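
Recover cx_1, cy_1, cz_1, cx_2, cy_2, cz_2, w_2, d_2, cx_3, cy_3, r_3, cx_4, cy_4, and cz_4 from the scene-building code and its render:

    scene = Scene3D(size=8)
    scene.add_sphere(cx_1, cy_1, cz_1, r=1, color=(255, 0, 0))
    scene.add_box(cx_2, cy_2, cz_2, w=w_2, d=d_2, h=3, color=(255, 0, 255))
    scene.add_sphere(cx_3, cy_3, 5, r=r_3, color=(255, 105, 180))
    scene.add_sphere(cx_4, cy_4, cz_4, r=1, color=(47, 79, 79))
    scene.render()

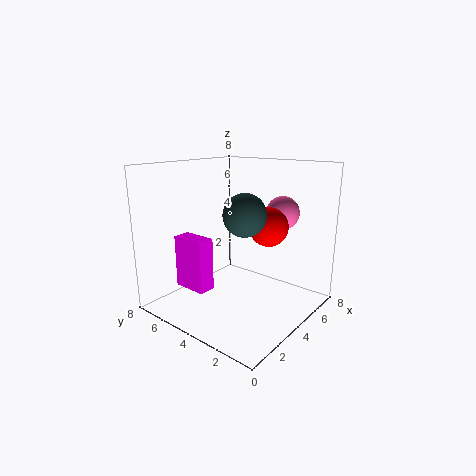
cx_1 = 4, cy_1 = 2, cz_1 = 5, cx_2 = 2, cy_2 = 5, cz_2 = 1, w_2 = 1, d_2 = 2, cx_3 = 7, cy_3 = 3, r_3 = 1, cx_4 = 2, cy_4 = 2, cz_4 = 6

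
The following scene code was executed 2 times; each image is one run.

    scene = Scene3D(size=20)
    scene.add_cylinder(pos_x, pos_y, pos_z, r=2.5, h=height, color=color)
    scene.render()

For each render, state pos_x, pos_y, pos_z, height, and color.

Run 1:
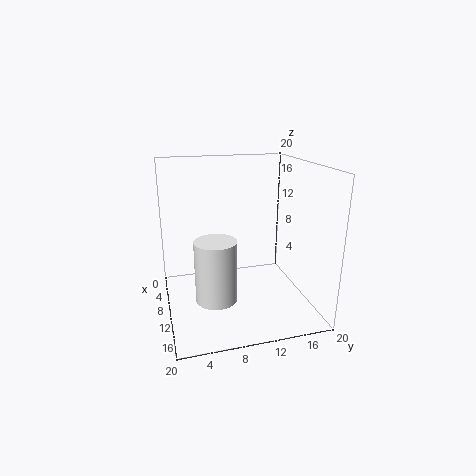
pos_x = 16.5
pos_y = 5.5
pos_z = 5
height = 7.5
color = 'white'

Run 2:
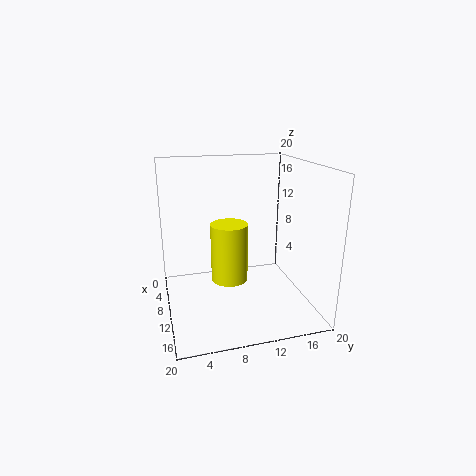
pos_x = 11
pos_y = 8.5
pos_z = 4.5
height = 8
color = 'yellow'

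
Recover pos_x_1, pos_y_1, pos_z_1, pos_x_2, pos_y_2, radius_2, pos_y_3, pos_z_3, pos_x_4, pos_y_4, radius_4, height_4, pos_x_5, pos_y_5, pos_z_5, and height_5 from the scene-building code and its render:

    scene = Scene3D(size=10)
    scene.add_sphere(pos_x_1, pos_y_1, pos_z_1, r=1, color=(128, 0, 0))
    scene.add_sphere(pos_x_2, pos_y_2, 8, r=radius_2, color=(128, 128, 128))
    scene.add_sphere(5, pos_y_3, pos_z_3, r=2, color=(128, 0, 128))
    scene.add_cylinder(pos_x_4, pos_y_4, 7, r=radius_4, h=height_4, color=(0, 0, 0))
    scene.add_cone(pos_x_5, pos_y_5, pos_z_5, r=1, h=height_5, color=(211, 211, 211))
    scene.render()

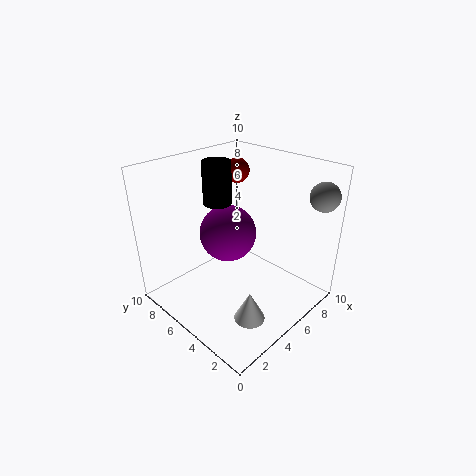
pos_x_1 = 9, pos_y_1 = 9, pos_z_1 = 8, pos_x_2 = 9, pos_y_2 = 1, radius_2 = 1, pos_y_3 = 6, pos_z_3 = 5, pos_x_4 = 5, pos_y_4 = 7, radius_4 = 1, height_4 = 3, pos_x_5 = 3, pos_y_5 = 2, pos_z_5 = 1, height_5 = 2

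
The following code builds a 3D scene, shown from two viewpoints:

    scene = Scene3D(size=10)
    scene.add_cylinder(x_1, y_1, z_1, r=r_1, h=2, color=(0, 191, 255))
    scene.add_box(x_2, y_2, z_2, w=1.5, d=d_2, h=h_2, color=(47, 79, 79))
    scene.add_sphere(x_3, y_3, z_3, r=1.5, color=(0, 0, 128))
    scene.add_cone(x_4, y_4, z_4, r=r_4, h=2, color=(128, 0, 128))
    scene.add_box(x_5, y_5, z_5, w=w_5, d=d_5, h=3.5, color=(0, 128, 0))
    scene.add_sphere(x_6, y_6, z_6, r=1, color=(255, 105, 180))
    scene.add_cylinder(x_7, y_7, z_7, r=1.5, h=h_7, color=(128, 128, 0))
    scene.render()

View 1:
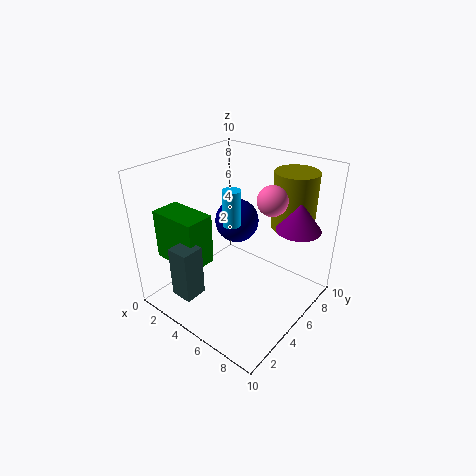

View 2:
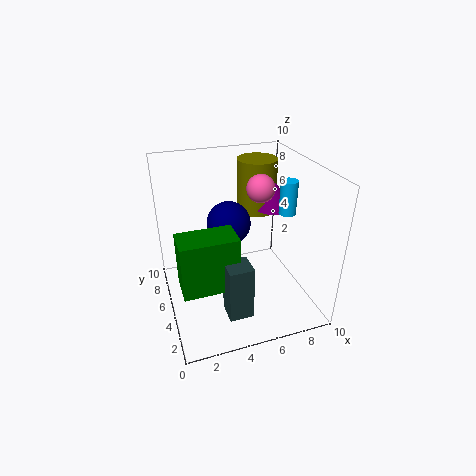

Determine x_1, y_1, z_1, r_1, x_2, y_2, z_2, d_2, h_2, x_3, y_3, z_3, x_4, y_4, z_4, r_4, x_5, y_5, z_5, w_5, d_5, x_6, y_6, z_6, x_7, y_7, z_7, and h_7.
x_1 = 7; y_1 = 2; z_1 = 8; r_1 = 0.5; x_2 = 3; y_2 = 0.5; z_2 = 2; d_2 = 1.5; h_2 = 3.5; x_3 = 4.5; y_3 = 5.5; z_3 = 6; x_4 = 8.5; y_4 = 7; z_4 = 6; r_4 = 1.5; x_5 = 0.5; y_5 = 1.5; z_5 = 3.5; w_5 = 3.5; d_5 = 2; x_6 = 7; y_6 = 6; z_6 = 8; x_7 = 7.5; y_7 = 8; z_7 = 5.5; h_7 = 4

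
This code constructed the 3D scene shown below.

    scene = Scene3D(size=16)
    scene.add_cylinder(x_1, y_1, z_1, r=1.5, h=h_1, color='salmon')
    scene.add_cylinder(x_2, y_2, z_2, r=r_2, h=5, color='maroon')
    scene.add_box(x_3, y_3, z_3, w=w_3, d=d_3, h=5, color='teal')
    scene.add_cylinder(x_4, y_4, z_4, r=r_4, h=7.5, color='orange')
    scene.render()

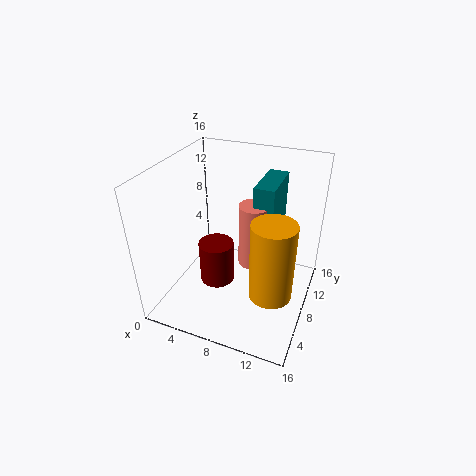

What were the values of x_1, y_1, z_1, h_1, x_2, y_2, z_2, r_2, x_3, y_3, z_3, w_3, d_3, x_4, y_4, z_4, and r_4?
x_1 = 10.5, y_1 = 6, z_1 = 7, h_1 = 6.5, x_2 = 5.5, y_2 = 7.5, z_2 = 2, r_2 = 2, x_3 = 10.5, y_3 = 5.5, z_3 = 10.5, w_3 = 2, d_3 = 5, x_4 = 13.5, y_4 = 2.5, z_4 = 6.5, r_4 = 2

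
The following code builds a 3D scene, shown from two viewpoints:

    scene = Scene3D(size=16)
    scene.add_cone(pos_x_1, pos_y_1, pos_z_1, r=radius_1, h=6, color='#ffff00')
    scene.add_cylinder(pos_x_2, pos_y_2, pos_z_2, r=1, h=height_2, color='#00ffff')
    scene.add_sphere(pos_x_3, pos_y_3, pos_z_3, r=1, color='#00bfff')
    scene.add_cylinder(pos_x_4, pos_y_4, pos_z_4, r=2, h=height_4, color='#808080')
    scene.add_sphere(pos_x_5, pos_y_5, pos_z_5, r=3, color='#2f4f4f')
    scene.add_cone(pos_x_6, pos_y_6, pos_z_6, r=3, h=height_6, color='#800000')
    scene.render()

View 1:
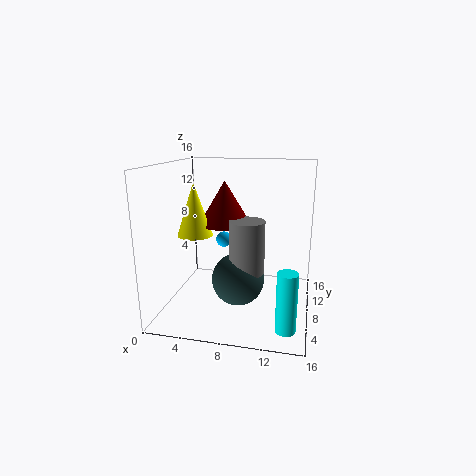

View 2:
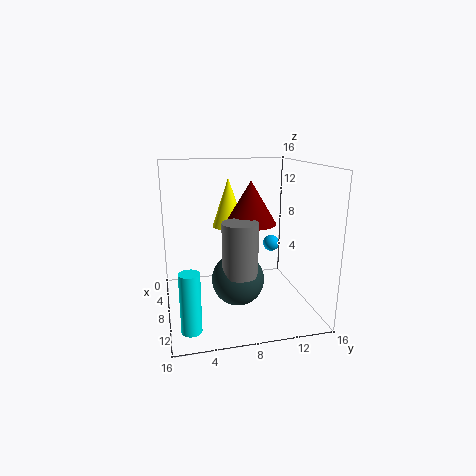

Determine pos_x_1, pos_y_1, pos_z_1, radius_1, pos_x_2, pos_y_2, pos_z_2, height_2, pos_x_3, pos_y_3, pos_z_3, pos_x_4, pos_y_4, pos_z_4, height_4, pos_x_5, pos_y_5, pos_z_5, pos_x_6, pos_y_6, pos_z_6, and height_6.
pos_x_1 = 3, pos_y_1 = 8, pos_z_1 = 8, radius_1 = 2, pos_x_2 = 14, pos_y_2 = 2, pos_z_2 = 1, height_2 = 6, pos_x_3 = 5, pos_y_3 = 13, pos_z_3 = 6, pos_x_4 = 9, pos_y_4 = 8, pos_z_4 = 4, height_4 = 6, pos_x_5 = 8, pos_y_5 = 8, pos_z_5 = 3, pos_x_6 = 6, pos_y_6 = 10, pos_z_6 = 9, height_6 = 5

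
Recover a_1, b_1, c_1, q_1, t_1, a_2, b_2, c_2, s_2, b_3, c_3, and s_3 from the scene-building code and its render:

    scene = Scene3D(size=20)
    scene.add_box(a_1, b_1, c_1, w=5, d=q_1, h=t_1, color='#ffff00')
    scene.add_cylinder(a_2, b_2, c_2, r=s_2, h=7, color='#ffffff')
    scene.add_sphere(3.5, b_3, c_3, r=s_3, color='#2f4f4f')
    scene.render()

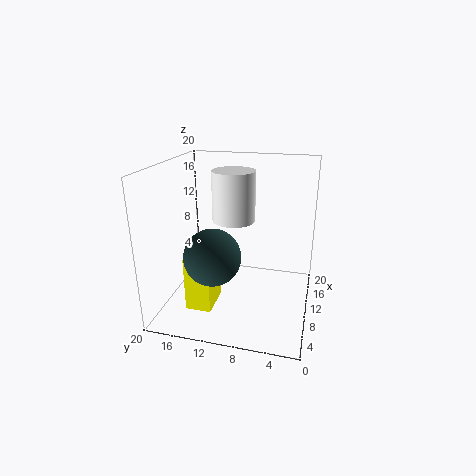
a_1 = 4.5, b_1 = 12.5, c_1 = 1, q_1 = 3.5, t_1 = 7.5, a_2 = 11.5, b_2 = 11, c_2 = 12, s_2 = 3, b_3 = 11.5, c_3 = 10, s_3 = 3.5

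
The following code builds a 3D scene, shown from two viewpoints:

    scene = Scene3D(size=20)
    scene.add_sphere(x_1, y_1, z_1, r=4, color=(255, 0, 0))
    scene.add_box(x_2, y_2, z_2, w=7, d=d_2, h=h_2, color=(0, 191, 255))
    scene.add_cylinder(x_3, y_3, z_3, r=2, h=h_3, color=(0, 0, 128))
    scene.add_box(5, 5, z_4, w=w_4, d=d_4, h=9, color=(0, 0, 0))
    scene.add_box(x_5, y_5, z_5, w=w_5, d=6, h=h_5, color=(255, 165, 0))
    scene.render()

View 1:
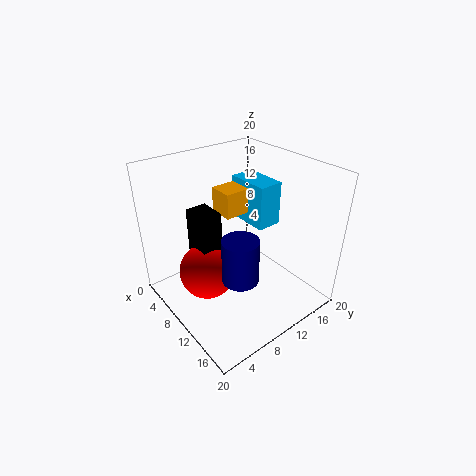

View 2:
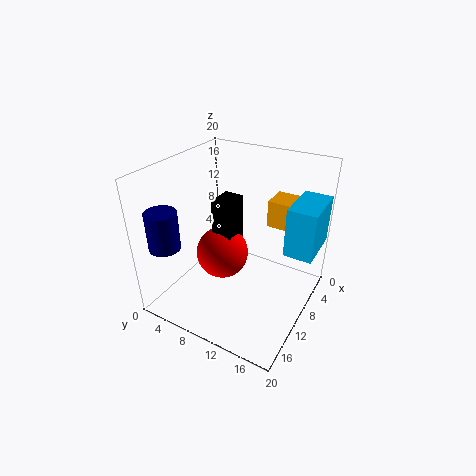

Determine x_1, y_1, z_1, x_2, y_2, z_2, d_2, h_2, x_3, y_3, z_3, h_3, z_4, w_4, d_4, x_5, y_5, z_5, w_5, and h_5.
x_1 = 8; y_1 = 6; z_1 = 5; x_2 = 1; y_2 = 16; z_2 = 8; d_2 = 4; h_2 = 7; x_3 = 18; y_3 = 4; z_3 = 11; h_3 = 5; z_4 = 5; w_4 = 4; d_4 = 3; x_5 = 1; y_5 = 12; z_5 = 10; w_5 = 4; h_5 = 4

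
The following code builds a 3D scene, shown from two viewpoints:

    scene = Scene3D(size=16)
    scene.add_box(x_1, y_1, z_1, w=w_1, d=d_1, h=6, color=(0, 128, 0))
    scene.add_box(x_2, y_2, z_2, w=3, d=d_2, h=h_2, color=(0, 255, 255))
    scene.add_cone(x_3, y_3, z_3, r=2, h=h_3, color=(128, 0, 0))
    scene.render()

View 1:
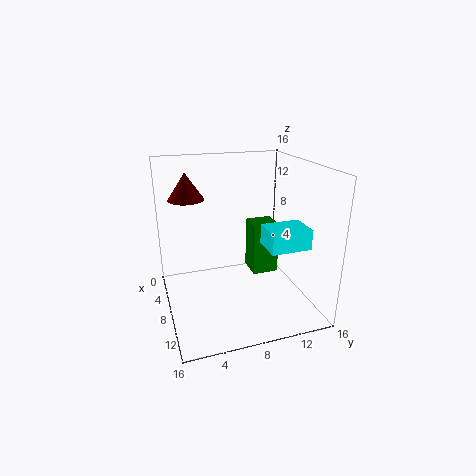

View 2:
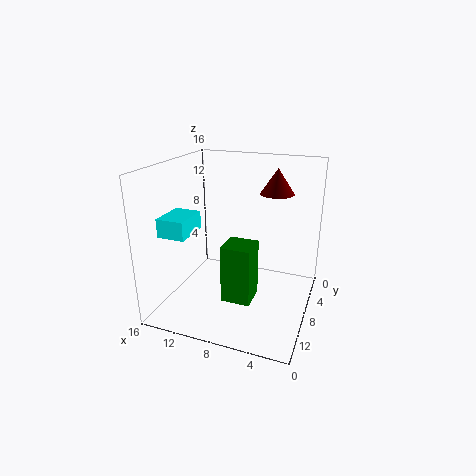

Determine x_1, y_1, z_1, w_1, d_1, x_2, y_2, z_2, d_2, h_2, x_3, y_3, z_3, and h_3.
x_1 = 5
y_1 = 10
z_1 = 3
w_1 = 3
d_1 = 3
x_2 = 12
y_2 = 9
z_2 = 9
d_2 = 4
h_2 = 2
x_3 = 5
y_3 = 3
z_3 = 12
h_3 = 3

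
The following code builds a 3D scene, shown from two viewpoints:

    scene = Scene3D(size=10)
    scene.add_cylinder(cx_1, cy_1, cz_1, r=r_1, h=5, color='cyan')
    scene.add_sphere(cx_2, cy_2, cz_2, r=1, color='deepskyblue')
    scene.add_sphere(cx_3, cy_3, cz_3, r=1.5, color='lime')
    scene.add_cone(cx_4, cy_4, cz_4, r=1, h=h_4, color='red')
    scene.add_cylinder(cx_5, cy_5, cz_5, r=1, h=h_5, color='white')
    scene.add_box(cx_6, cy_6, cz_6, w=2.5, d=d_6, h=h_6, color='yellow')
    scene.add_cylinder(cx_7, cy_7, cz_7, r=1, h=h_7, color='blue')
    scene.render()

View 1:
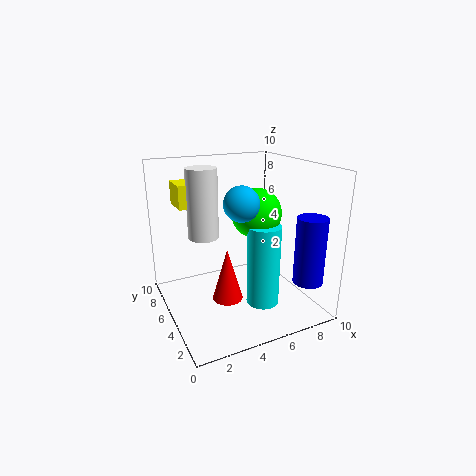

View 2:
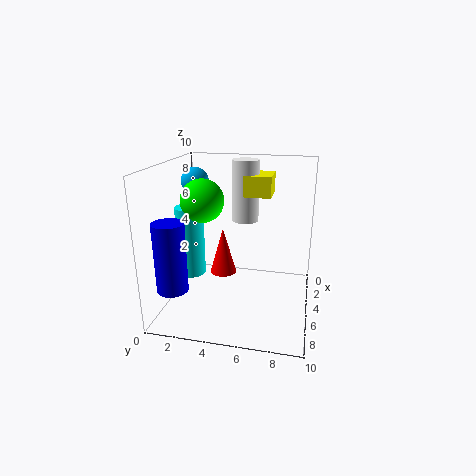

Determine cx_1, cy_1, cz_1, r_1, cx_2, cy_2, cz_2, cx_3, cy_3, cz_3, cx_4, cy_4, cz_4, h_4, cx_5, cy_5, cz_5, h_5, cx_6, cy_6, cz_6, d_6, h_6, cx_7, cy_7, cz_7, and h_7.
cx_1 = 5; cy_1 = 1.5; cz_1 = 2; r_1 = 1; cx_2 = 3.5; cy_2 = 1.5; cz_2 = 8.5; cx_3 = 5; cy_3 = 2.5; cz_3 = 7.5; cx_4 = 3.5; cy_4 = 3.5; cz_4 = 1.5; h_4 = 3.5; cx_5 = 2.5; cy_5 = 5; cz_5 = 5.5; h_5 = 4.5; cx_6 = 1; cy_6 = 5; cz_6 = 7.5; d_6 = 2; h_6 = 1.5; cx_7 = 8.5; cy_7 = 1.5; cz_7 = 2.5; h_7 = 4.5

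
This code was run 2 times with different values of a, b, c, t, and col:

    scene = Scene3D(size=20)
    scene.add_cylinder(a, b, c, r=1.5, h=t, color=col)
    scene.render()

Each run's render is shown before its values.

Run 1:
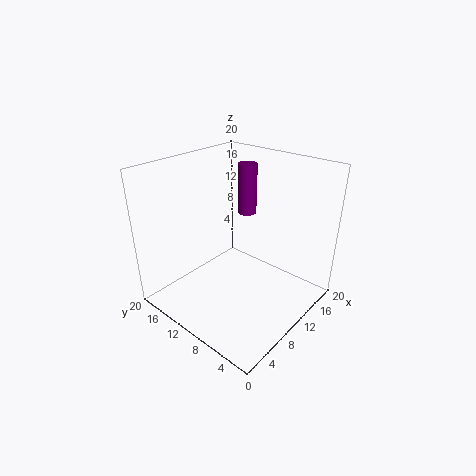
a = 17.5, b = 14.5, c = 10, t = 8, col = 'purple'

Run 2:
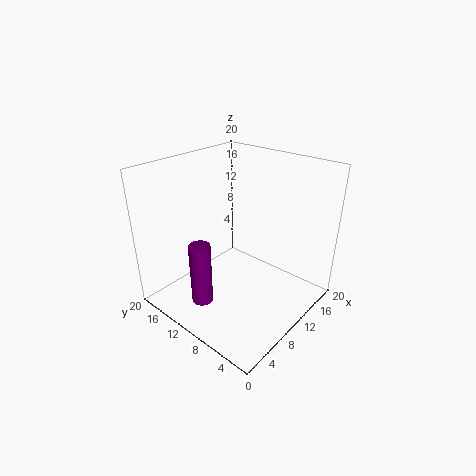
a = 5, b = 12.5, c = 1, t = 9, col = 'purple'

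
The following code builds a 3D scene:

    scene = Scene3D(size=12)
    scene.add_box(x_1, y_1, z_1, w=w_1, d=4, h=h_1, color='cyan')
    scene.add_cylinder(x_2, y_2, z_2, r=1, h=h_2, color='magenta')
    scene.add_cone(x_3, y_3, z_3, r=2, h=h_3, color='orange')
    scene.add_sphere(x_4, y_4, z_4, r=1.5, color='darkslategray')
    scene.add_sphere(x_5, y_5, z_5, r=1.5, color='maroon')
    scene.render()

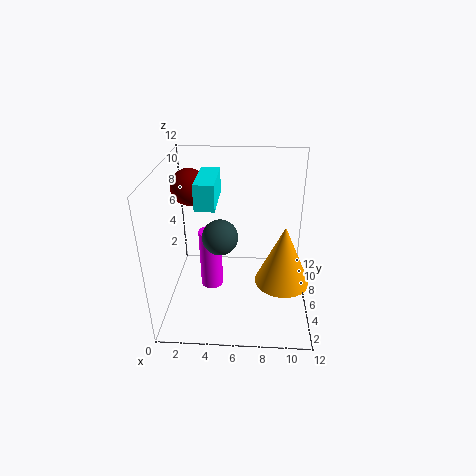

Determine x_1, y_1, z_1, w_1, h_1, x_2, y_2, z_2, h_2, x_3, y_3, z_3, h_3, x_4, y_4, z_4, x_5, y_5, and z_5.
x_1 = 3
y_1 = 3.5
z_1 = 9.5
w_1 = 1.5
h_1 = 2
x_2 = 3.5
y_2 = 7
z_2 = 0.5
h_2 = 5.5
x_3 = 9.5
y_3 = 2.5
z_3 = 4.5
h_3 = 4.5
x_4 = 4.5
y_4 = 6
z_4 = 6
x_5 = 2
y_5 = 7
z_5 = 10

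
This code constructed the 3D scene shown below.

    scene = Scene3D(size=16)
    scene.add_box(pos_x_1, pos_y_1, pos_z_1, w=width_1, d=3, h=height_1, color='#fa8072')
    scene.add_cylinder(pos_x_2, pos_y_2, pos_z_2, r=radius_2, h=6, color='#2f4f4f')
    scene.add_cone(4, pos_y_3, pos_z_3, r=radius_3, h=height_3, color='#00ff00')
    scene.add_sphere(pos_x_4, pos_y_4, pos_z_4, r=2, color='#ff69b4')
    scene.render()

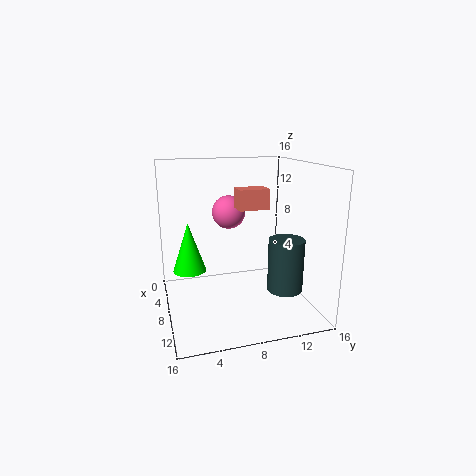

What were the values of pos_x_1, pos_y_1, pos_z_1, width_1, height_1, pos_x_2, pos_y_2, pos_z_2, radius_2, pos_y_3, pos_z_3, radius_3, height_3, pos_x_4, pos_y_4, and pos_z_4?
pos_x_1 = 10, pos_y_1 = 7, pos_z_1 = 12, width_1 = 2, height_1 = 2, pos_x_2 = 10, pos_y_2 = 13, pos_z_2 = 2, radius_2 = 2, pos_y_3 = 3, pos_z_3 = 3, radius_3 = 2, height_3 = 6, pos_x_4 = 4, pos_y_4 = 8, pos_z_4 = 10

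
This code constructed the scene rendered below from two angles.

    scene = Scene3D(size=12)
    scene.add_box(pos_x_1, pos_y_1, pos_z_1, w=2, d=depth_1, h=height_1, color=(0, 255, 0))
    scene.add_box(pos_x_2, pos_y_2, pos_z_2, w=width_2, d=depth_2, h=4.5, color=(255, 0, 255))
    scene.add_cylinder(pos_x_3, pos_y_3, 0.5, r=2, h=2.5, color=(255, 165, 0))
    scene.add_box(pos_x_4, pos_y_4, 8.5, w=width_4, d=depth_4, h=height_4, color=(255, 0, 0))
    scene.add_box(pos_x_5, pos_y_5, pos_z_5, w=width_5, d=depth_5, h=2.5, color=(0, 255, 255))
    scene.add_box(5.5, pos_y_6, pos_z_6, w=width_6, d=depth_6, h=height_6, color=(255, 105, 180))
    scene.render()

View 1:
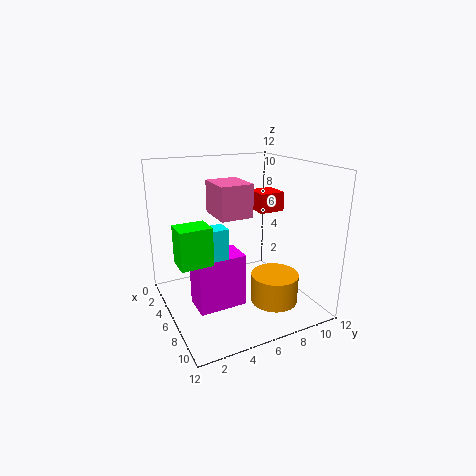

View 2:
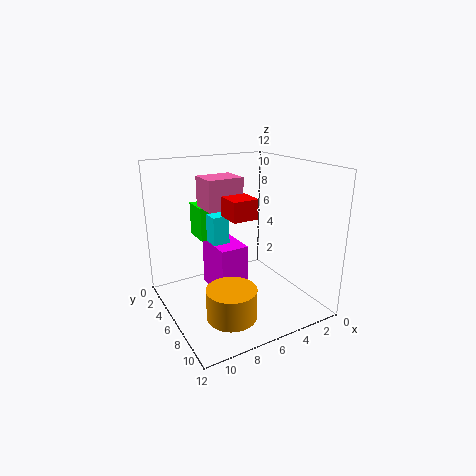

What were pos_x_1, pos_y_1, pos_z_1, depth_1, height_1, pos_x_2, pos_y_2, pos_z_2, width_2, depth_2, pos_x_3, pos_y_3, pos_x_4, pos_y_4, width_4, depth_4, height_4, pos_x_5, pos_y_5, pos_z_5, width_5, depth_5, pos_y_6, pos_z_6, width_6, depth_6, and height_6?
pos_x_1 = 6; pos_y_1 = 0.5; pos_z_1 = 5; depth_1 = 2.5; height_1 = 3; pos_x_2 = 5; pos_y_2 = 2; pos_z_2 = 0.5; width_2 = 2.5; depth_2 = 4; pos_x_3 = 8; pos_y_3 = 8.5; pos_x_4 = 6; pos_y_4 = 7; width_4 = 2; depth_4 = 2; height_4 = 1.5; pos_x_5 = 6; pos_y_5 = 2; pos_z_5 = 5; width_5 = 1.5; depth_5 = 2.5; pos_y_6 = 3.5; pos_z_6 = 8.5; width_6 = 3; depth_6 = 2.5; height_6 = 2.5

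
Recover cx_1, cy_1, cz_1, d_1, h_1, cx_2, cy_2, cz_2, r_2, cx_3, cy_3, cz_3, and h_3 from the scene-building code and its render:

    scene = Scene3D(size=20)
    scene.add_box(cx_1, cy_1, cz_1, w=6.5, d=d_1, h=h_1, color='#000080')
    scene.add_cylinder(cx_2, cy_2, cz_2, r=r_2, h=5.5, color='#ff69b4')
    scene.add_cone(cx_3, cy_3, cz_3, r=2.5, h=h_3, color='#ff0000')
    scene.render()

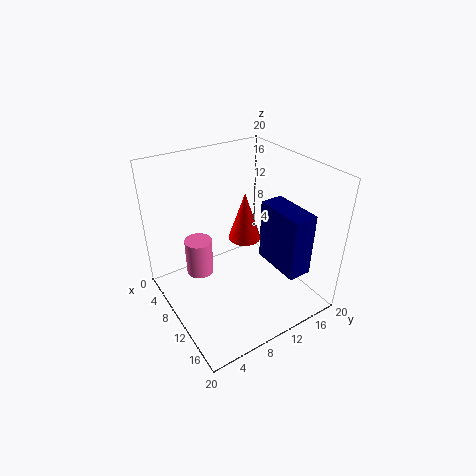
cx_1 = 13; cy_1 = 11.5; cz_1 = 8.5; d_1 = 3; h_1 = 8; cx_2 = 5.5; cy_2 = 6; cz_2 = 3; r_2 = 2; cx_3 = 6.5; cy_3 = 13.5; cz_3 = 7; h_3 = 7.5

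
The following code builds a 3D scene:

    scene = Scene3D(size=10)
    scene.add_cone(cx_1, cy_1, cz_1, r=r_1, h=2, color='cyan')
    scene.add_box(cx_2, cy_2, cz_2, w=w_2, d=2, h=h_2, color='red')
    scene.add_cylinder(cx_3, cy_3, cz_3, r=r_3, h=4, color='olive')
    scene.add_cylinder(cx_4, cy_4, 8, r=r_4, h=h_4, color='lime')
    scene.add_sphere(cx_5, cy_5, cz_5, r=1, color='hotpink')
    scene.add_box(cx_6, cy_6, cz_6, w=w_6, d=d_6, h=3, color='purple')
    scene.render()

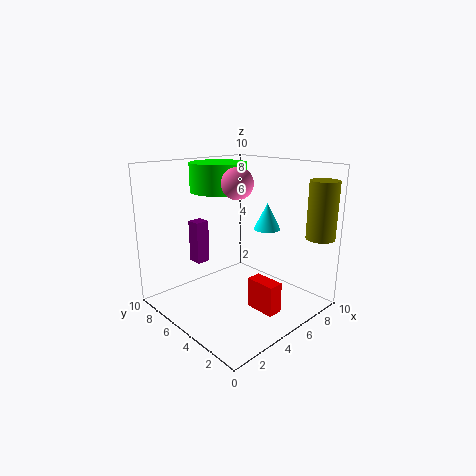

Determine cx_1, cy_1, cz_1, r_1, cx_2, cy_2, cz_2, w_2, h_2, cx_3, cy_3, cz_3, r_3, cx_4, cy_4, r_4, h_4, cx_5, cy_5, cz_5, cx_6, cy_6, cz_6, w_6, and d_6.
cx_1 = 8; cy_1 = 5; cz_1 = 5; r_1 = 1; cx_2 = 4; cy_2 = 1; cz_2 = 1; w_2 = 1; h_2 = 2; cx_3 = 9; cy_3 = 1; cz_3 = 5; r_3 = 1; cx_4 = 5; cy_4 = 7; r_4 = 2; h_4 = 2; cx_5 = 4; cy_5 = 4; cz_5 = 9; cx_6 = 3; cy_6 = 7; cz_6 = 3; w_6 = 1; d_6 = 1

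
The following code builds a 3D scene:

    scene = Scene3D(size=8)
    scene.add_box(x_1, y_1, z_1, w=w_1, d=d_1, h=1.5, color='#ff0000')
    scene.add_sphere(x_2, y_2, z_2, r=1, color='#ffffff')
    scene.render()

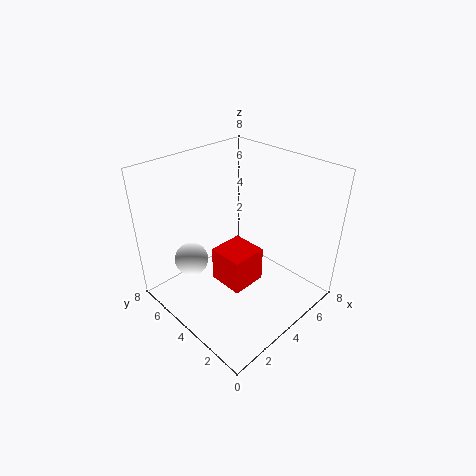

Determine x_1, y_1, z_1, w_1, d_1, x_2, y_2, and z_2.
x_1 = 0.5
y_1 = 0.5
z_1 = 4.5
w_1 = 1.5
d_1 = 1.5
x_2 = 2.5
y_2 = 6.5
z_2 = 2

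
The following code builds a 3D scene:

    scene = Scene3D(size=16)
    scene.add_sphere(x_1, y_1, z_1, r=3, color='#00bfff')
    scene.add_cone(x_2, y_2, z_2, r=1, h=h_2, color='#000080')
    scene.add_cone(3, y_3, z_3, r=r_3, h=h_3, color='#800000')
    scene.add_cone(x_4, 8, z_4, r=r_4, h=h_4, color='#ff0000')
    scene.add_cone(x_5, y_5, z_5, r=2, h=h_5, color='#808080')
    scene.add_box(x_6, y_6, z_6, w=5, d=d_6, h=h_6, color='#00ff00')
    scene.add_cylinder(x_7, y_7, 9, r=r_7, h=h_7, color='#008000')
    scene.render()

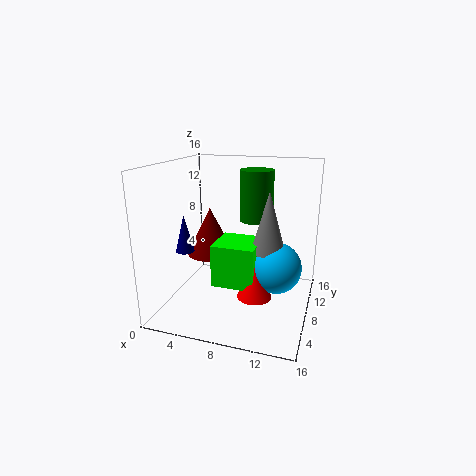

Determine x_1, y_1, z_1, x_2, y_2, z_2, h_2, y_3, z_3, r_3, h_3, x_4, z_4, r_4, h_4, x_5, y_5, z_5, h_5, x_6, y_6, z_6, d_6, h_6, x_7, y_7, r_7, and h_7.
x_1 = 12
y_1 = 10
z_1 = 4
x_2 = 3
y_2 = 5
z_2 = 7
h_2 = 4
y_3 = 12
z_3 = 4
r_3 = 3
h_3 = 6
x_4 = 10
z_4 = 1
r_4 = 2
h_4 = 4
x_5 = 11
y_5 = 10
z_5 = 6
h_5 = 7
x_6 = 5
y_6 = 7
z_6 = 2
d_6 = 5
h_6 = 5
x_7 = 9
y_7 = 12
r_7 = 2
h_7 = 6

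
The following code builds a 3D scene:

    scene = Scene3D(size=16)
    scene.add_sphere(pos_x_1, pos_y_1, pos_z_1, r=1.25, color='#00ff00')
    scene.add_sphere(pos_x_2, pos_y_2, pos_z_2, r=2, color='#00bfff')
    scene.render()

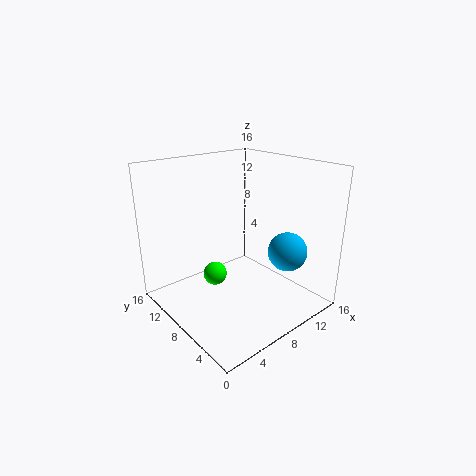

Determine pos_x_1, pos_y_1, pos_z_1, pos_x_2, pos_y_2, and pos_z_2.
pos_x_1 = 4.75, pos_y_1 = 8, pos_z_1 = 4.75, pos_x_2 = 10, pos_y_2 = 2.5, pos_z_2 = 7.75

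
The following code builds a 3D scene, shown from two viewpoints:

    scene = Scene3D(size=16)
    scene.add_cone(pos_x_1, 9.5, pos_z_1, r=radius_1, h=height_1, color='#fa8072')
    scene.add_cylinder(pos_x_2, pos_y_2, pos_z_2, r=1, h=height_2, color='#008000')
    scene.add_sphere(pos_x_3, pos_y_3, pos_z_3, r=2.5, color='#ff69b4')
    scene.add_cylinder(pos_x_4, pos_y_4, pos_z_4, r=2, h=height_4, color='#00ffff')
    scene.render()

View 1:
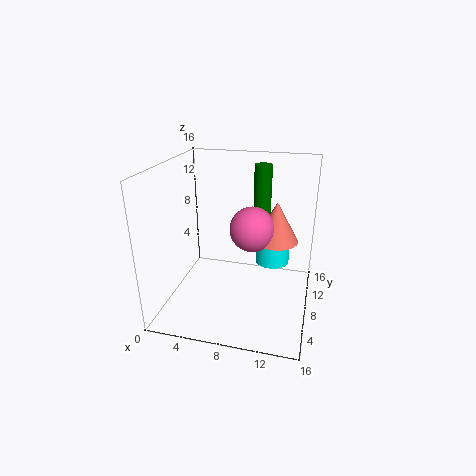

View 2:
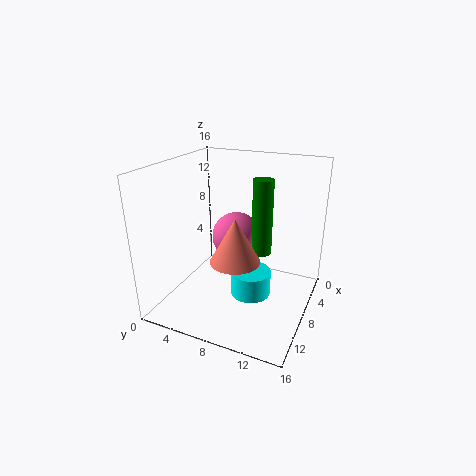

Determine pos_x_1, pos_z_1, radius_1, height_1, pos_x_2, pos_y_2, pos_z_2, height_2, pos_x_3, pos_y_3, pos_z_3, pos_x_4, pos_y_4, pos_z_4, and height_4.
pos_x_1 = 12
pos_z_1 = 7.5
radius_1 = 2.5
height_1 = 4.5
pos_x_2 = 10
pos_y_2 = 11.5
pos_z_2 = 8
height_2 = 7.5
pos_x_3 = 9.5
pos_y_3 = 8.5
pos_z_3 = 9
pos_x_4 = 11.5
pos_y_4 = 11
pos_z_4 = 4
height_4 = 2.5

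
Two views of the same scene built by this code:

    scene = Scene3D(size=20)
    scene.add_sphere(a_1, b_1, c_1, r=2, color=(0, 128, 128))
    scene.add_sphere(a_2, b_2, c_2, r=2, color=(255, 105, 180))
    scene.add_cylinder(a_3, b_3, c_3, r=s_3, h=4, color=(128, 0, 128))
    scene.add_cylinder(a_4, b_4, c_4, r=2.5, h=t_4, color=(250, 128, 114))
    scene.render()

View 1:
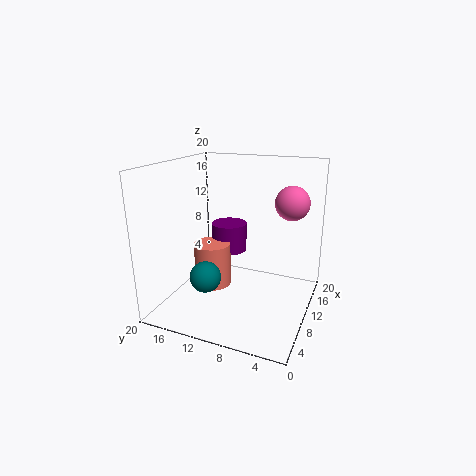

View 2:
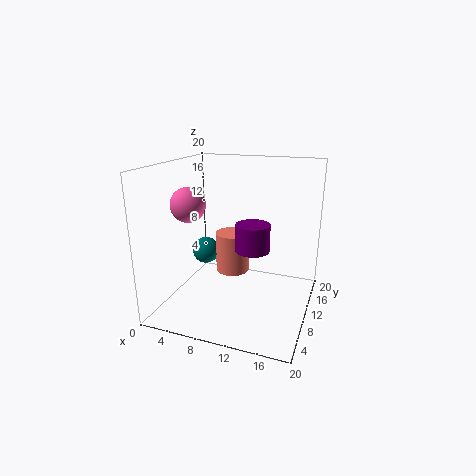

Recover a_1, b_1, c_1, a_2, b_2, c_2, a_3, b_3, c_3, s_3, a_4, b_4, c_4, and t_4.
a_1 = 4; b_1 = 12; c_1 = 6.5; a_2 = 7; b_2 = 2; c_2 = 16.5; a_3 = 11.5; b_3 = 12; c_3 = 7.5; s_3 = 2.5; a_4 = 8; b_4 = 13; c_4 = 3.5; t_4 = 6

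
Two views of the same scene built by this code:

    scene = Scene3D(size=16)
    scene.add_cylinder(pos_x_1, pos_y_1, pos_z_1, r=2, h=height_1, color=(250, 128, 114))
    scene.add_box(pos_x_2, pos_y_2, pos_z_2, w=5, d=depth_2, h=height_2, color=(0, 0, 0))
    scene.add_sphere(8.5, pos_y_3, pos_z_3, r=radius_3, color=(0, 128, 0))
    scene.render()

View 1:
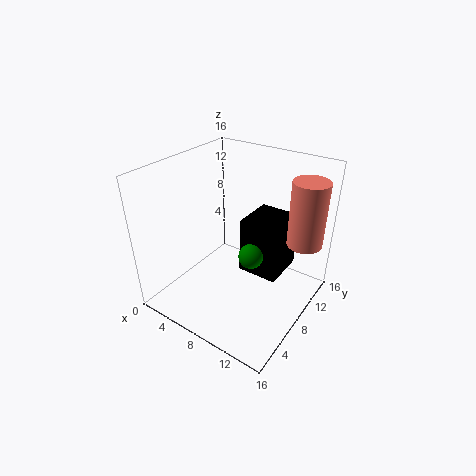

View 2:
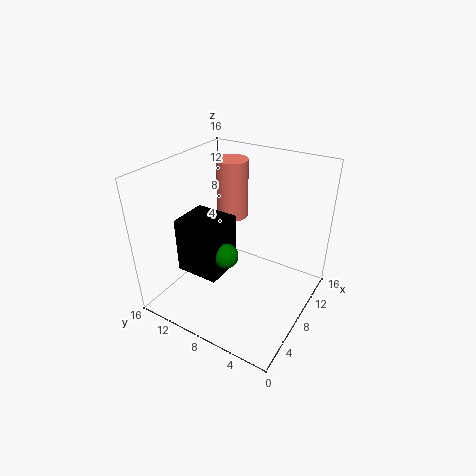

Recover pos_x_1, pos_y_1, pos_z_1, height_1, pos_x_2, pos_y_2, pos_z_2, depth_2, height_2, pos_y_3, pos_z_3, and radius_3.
pos_x_1 = 14, pos_y_1 = 12.5, pos_z_1 = 7, height_1 = 7.5, pos_x_2 = 6.5, pos_y_2 = 10.5, pos_z_2 = 1.5, depth_2 = 5.5, height_2 = 7, pos_y_3 = 10, pos_z_3 = 4.5, radius_3 = 1.5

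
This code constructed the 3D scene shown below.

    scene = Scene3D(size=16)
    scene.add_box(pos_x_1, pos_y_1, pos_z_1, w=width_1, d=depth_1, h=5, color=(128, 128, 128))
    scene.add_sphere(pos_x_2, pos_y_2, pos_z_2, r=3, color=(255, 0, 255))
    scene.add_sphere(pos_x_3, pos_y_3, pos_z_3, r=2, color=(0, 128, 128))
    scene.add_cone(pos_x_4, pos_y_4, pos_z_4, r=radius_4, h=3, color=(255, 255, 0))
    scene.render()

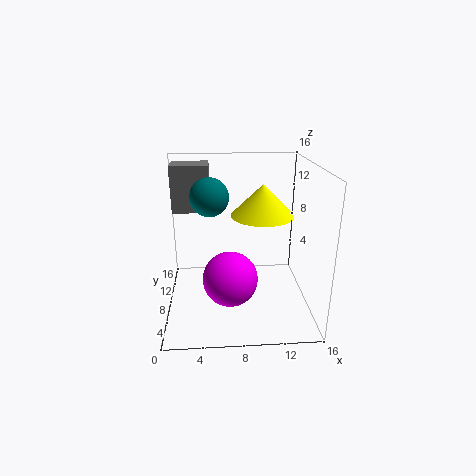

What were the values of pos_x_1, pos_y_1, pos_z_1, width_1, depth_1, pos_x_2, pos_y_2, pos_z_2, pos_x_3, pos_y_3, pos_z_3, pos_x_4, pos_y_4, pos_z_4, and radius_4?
pos_x_1 = 1
pos_y_1 = 8
pos_z_1 = 11
width_1 = 4
depth_1 = 3
pos_x_2 = 7
pos_y_2 = 6
pos_z_2 = 4
pos_x_3 = 5
pos_y_3 = 7
pos_z_3 = 13
pos_x_4 = 10
pos_y_4 = 4
pos_z_4 = 12
radius_4 = 3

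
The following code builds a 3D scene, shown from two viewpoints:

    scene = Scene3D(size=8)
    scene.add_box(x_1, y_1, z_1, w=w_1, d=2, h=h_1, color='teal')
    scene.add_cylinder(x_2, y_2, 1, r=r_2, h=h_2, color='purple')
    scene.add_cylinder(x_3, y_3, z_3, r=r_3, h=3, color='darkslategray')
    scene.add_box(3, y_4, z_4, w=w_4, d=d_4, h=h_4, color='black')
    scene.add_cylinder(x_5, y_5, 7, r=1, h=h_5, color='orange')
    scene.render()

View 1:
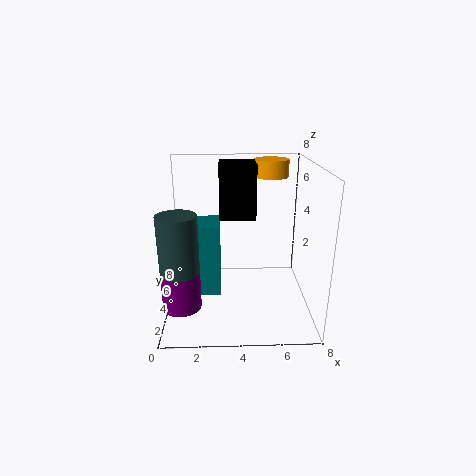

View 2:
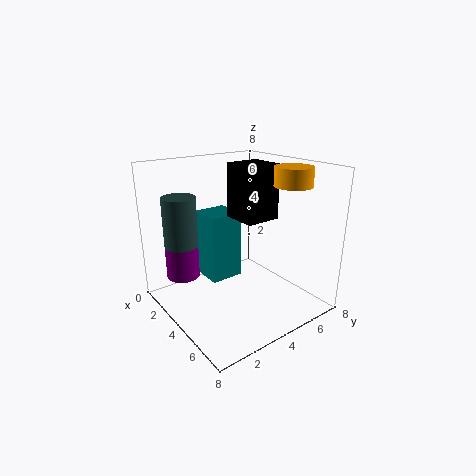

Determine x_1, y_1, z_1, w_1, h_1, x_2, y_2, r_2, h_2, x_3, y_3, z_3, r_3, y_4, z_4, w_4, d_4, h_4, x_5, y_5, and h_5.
x_1 = 1
y_1 = 3
z_1 = 1
w_1 = 2
h_1 = 4
x_2 = 1
y_2 = 2
r_2 = 1
h_2 = 2
x_3 = 1
y_3 = 2
z_3 = 3
r_3 = 1
y_4 = 4
z_4 = 5
w_4 = 2
d_4 = 2
h_4 = 3
x_5 = 6
y_5 = 6
h_5 = 1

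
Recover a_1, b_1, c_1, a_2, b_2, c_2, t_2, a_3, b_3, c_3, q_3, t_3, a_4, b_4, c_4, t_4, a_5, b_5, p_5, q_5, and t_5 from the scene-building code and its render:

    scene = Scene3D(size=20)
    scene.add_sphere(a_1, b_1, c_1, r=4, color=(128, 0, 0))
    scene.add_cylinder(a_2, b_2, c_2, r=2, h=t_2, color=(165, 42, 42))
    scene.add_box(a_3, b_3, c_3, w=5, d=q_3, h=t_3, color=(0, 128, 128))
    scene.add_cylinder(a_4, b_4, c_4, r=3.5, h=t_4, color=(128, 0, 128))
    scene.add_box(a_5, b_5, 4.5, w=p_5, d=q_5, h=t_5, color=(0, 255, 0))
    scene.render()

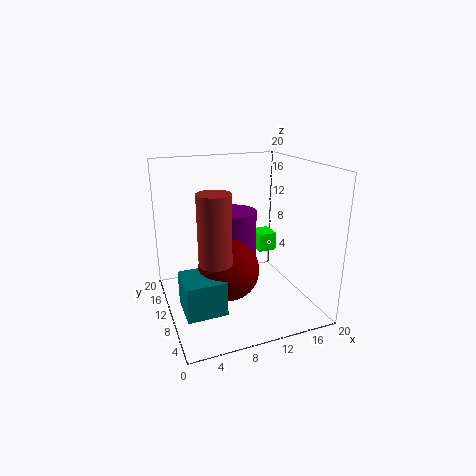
a_1 = 7.5; b_1 = 7; c_1 = 7; a_2 = 5; b_2 = 4.5; c_2 = 9.5; t_2 = 8.5; a_3 = 1; b_3 = 3; c_3 = 3; q_3 = 5; t_3 = 4.5; a_4 = 11; b_4 = 14.5; c_4 = 5.5; t_4 = 7; a_5 = 16; b_5 = 15.5; p_5 = 3; q_5 = 3.5; t_5 = 3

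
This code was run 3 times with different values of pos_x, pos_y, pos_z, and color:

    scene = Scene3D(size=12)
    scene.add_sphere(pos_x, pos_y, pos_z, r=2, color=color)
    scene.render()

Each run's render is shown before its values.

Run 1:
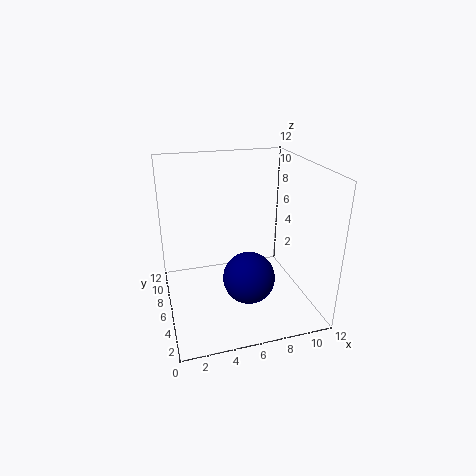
pos_x = 6
pos_y = 3
pos_z = 4
color = 'navy'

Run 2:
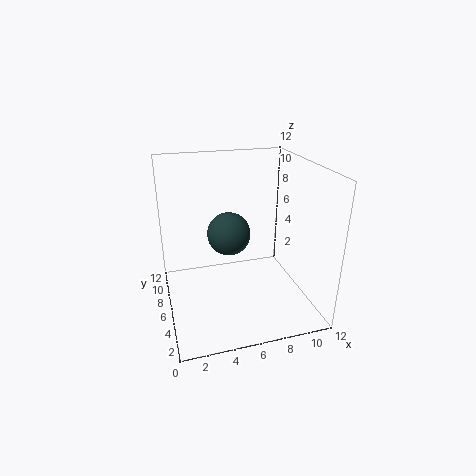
pos_x = 6
pos_y = 9
pos_z = 5
color = 'darkslategray'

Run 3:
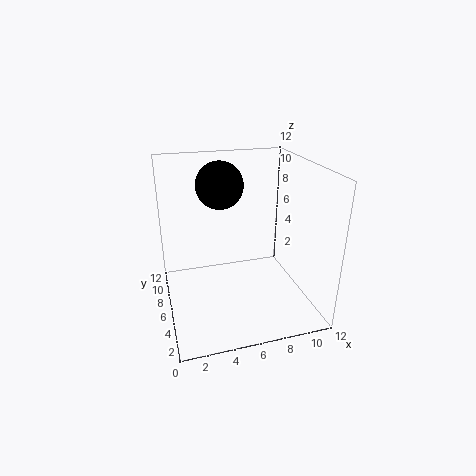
pos_x = 5
pos_y = 8
pos_z = 10
color = 'black'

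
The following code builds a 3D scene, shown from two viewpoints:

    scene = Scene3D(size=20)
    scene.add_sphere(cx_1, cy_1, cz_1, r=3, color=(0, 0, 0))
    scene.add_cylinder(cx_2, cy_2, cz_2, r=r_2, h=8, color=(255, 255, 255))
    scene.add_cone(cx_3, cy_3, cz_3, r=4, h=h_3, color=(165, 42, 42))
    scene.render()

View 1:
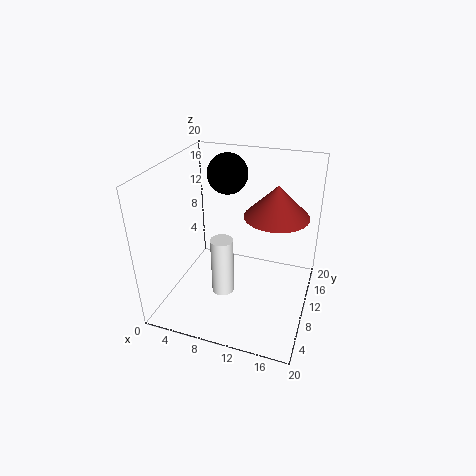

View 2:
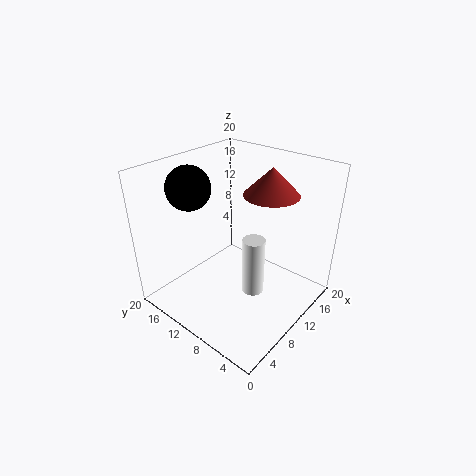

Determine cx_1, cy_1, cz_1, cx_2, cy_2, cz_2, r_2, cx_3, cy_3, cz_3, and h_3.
cx_1 = 6.5; cy_1 = 15.5; cz_1 = 17; cx_2 = 9; cy_2 = 6.5; cz_2 = 3.5; r_2 = 1.5; cx_3 = 15.5; cy_3 = 8.5; cz_3 = 15; h_3 = 4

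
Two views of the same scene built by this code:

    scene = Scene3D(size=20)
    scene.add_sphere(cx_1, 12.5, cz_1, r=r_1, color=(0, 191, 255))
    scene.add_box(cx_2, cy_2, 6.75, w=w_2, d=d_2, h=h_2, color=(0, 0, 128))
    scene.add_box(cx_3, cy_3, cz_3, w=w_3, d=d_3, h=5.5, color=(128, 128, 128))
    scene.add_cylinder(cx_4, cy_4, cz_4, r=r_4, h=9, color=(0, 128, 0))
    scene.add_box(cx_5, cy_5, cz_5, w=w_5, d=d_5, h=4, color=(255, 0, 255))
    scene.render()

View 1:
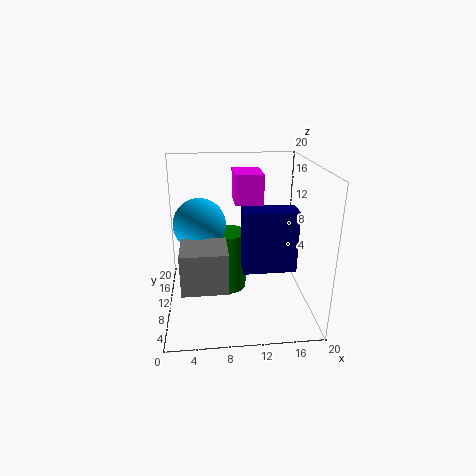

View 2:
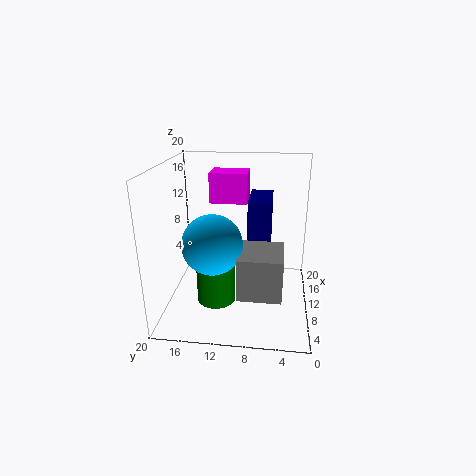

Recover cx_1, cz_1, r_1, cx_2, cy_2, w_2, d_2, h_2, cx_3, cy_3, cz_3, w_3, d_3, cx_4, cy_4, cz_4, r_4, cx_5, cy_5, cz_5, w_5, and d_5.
cx_1 = 4.75
cz_1 = 11.25
r_1 = 3.75
cx_2 = 10.25
cy_2 = 5.5
w_2 = 7
d_2 = 3.25
h_2 = 8.25
cx_3 = 2.25
cy_3 = 3.75
cz_3 = 5
w_3 = 6
d_3 = 5.5
cx_4 = 8.75
cy_4 = 13
cz_4 = 0.75
r_4 = 2.75
cx_5 = 9.5
cy_5 = 8.75
cz_5 = 15
w_5 = 3.75
d_5 = 5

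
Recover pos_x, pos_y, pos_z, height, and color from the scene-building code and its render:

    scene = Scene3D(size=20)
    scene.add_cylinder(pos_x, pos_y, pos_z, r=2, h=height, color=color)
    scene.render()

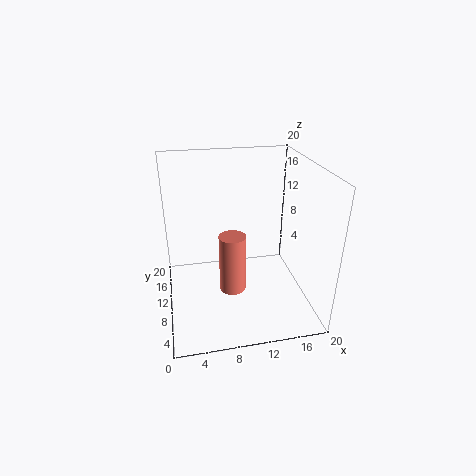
pos_x = 9.5
pos_y = 11.5
pos_z = 0.5
height = 9
color = 'salmon'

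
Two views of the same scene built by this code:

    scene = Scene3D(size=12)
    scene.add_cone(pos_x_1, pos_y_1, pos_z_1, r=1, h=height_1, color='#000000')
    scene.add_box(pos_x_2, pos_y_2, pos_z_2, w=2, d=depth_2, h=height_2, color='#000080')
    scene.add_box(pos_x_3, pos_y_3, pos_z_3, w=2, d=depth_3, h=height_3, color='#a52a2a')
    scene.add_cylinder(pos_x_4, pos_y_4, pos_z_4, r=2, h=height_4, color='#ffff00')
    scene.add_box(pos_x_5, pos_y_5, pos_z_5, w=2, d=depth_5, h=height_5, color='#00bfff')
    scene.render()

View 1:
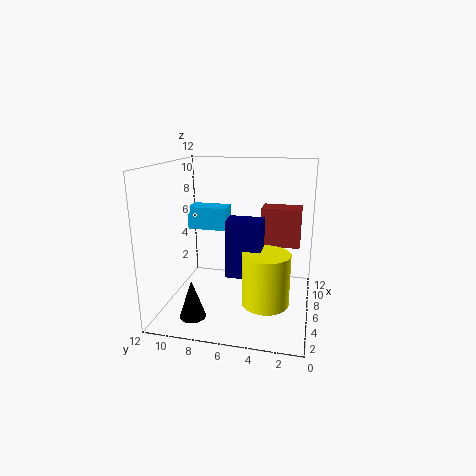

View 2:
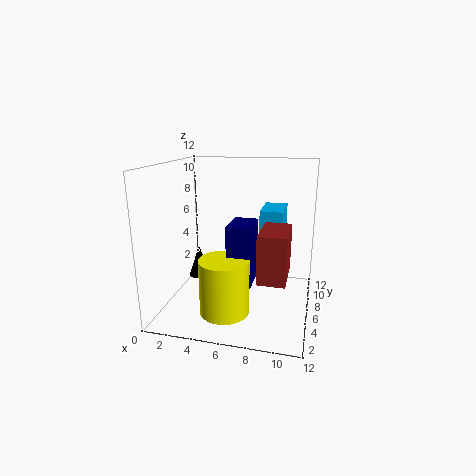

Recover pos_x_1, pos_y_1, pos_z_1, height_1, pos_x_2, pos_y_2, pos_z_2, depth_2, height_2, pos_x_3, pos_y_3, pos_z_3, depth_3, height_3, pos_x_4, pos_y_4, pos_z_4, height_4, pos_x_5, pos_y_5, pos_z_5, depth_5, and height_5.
pos_x_1 = 1.5; pos_y_1 = 8.5; pos_z_1 = 1; height_1 = 3; pos_x_2 = 5.5; pos_y_2 = 4; pos_z_2 = 2.5; depth_2 = 3; height_2 = 5; pos_x_3 = 8.5; pos_y_3 = 1; pos_z_3 = 4.5; depth_3 = 3.5; height_3 = 3.5; pos_x_4 = 5.5; pos_y_4 = 3.5; pos_z_4 = 0.5; height_4 = 4.5; pos_x_5 = 7.5; pos_y_5 = 7.5; pos_z_5 = 6; depth_5 = 3.5; height_5 = 2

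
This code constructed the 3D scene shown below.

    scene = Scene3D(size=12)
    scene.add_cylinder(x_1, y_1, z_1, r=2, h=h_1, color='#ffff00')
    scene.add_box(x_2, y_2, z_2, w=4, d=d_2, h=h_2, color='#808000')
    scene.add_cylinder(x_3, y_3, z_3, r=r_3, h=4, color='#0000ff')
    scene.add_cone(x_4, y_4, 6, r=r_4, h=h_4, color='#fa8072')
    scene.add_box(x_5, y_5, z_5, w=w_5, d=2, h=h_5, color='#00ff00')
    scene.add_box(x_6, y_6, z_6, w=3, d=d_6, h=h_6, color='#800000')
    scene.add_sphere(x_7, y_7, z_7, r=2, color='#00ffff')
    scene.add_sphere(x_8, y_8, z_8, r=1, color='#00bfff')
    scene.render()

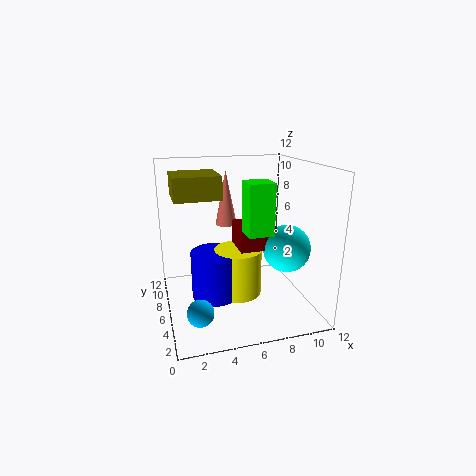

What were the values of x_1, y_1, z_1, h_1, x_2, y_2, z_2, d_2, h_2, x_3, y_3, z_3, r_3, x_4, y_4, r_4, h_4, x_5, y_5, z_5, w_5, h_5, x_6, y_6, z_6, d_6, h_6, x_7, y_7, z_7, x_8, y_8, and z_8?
x_1 = 6; y_1 = 6; z_1 = 1; h_1 = 4; x_2 = 1; y_2 = 7; z_2 = 9; d_2 = 4; h_2 = 2; x_3 = 4; y_3 = 6; z_3 = 1; r_3 = 2; x_4 = 6; y_4 = 10; r_4 = 1; h_4 = 5; x_5 = 6; y_5 = 3; z_5 = 7; w_5 = 2; h_5 = 4; x_6 = 6; y_6 = 5; z_6 = 5; d_6 = 3; h_6 = 2; x_7 = 10; y_7 = 5; z_7 = 5; x_8 = 2; y_8 = 2; z_8 = 2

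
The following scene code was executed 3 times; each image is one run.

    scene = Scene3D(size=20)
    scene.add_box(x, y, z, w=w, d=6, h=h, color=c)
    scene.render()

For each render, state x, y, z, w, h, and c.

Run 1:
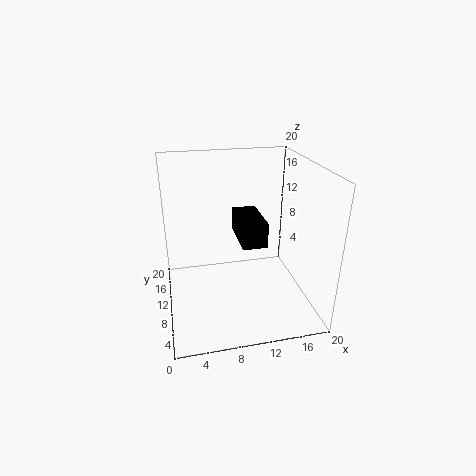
x = 9, y = 3, z = 12, w = 3, h = 3, c = 'black'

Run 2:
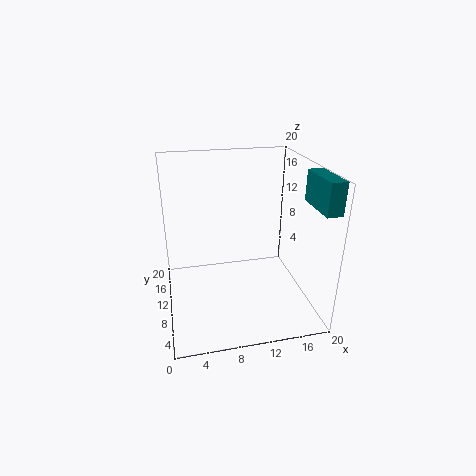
x = 18, y = 1, z = 16, w = 2, h = 4, c = 'teal'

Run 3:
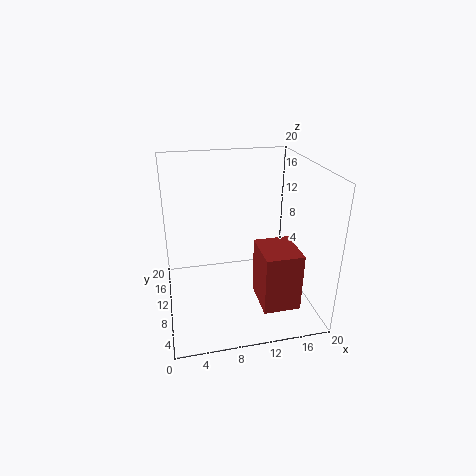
x = 12, y = 3, z = 2, w = 5, h = 8, c = 'brown'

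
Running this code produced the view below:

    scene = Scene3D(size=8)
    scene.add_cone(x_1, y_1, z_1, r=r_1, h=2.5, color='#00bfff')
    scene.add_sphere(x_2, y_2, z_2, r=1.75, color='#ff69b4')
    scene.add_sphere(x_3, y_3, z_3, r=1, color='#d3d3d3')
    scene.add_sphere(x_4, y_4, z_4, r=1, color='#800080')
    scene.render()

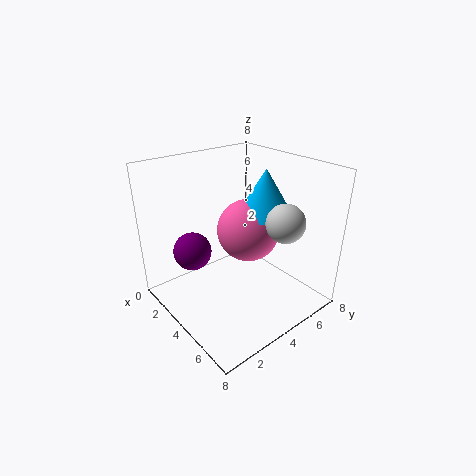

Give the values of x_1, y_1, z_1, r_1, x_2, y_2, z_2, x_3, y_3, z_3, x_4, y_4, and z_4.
x_1 = 4.5; y_1 = 5.5; z_1 = 5.25; r_1 = 1.5; x_2 = 4; y_2 = 4.75; z_2 = 4.25; x_3 = 6.5; y_3 = 5; z_3 = 5.5; x_4 = 3.25; y_4 = 1.5; z_4 = 3.75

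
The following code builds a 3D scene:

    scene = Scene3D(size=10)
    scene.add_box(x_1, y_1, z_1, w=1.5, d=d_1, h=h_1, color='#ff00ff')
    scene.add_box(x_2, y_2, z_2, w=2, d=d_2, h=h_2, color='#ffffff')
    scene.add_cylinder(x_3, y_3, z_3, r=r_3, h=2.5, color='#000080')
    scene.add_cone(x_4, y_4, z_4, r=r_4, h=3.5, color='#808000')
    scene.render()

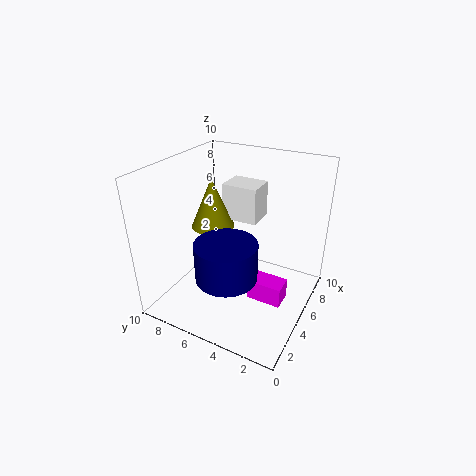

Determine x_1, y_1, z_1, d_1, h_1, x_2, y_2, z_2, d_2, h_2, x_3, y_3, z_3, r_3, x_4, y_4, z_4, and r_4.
x_1 = 4.5; y_1 = 1.5; z_1 = 0.5; d_1 = 2.5; h_1 = 1.5; x_2 = 5.5; y_2 = 4; z_2 = 6; d_2 = 2.5; h_2 = 2.5; x_3 = 2.5; y_3 = 4.5; z_3 = 3.5; r_3 = 2; x_4 = 5; y_4 = 7; z_4 = 5.5; r_4 = 1.5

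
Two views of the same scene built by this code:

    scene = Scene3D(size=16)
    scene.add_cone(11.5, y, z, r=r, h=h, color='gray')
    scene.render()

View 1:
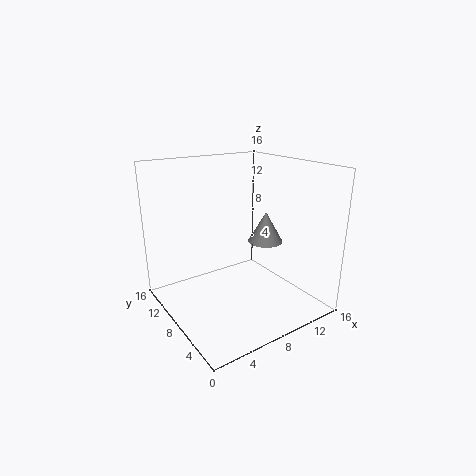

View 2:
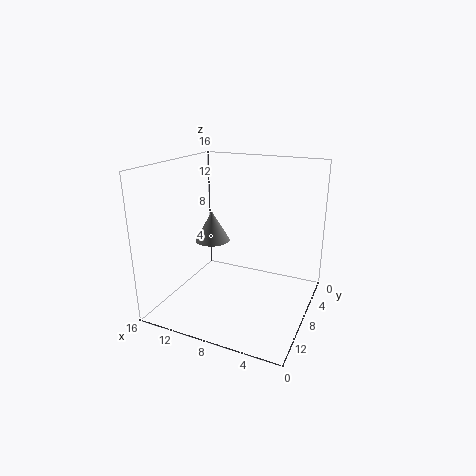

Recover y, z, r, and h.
y = 7.5, z = 7, r = 2, h = 3.5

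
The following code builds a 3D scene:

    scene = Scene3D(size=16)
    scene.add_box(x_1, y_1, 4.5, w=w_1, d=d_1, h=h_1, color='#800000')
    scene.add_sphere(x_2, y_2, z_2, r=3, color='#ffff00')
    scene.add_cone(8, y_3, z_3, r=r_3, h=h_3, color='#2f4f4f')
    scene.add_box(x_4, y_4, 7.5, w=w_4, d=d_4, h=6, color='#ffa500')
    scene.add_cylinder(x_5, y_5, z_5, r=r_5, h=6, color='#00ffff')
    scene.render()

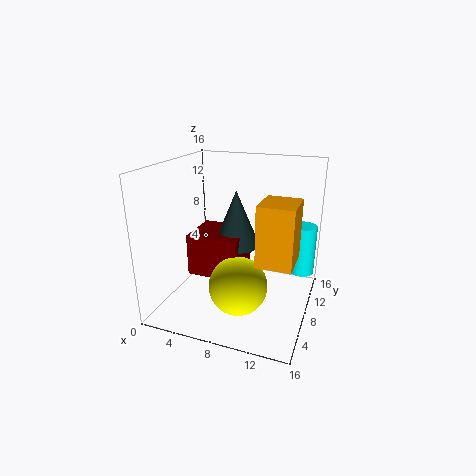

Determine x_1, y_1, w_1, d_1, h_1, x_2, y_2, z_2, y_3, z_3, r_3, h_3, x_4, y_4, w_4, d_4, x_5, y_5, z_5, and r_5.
x_1 = 3.5
y_1 = 4.5
w_1 = 5.5
d_1 = 5
h_1 = 4.5
x_2 = 9.5
y_2 = 4
z_2 = 4.5
y_3 = 7.5
z_3 = 7.5
r_3 = 2.5
h_3 = 6
x_4 = 11.5
y_4 = 3
w_4 = 3.5
d_4 = 4
x_5 = 14.5
y_5 = 13
z_5 = 2.5
r_5 = 1.5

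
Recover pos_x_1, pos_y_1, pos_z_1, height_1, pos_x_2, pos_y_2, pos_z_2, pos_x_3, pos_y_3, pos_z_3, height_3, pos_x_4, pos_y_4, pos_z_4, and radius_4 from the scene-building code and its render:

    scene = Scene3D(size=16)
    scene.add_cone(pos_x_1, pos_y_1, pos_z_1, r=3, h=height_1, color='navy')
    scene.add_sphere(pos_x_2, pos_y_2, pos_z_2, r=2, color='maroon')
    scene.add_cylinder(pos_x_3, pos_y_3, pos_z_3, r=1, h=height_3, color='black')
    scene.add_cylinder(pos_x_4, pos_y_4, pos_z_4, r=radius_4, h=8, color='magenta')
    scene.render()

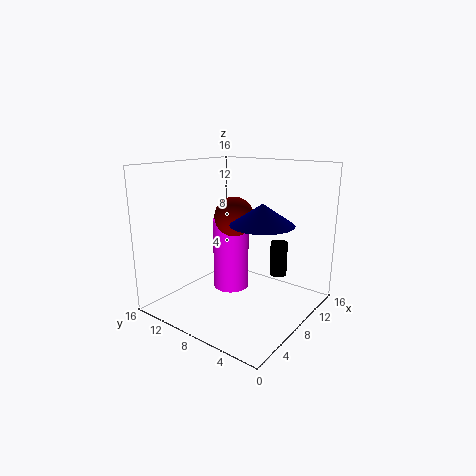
pos_x_1 = 5; pos_y_1 = 3; pos_z_1 = 11; height_1 = 2; pos_x_2 = 6; pos_y_2 = 7; pos_z_2 = 11; pos_x_3 = 12; pos_y_3 = 5; pos_z_3 = 3; height_3 = 4; pos_x_4 = 8; pos_y_4 = 9; pos_z_4 = 2; radius_4 = 2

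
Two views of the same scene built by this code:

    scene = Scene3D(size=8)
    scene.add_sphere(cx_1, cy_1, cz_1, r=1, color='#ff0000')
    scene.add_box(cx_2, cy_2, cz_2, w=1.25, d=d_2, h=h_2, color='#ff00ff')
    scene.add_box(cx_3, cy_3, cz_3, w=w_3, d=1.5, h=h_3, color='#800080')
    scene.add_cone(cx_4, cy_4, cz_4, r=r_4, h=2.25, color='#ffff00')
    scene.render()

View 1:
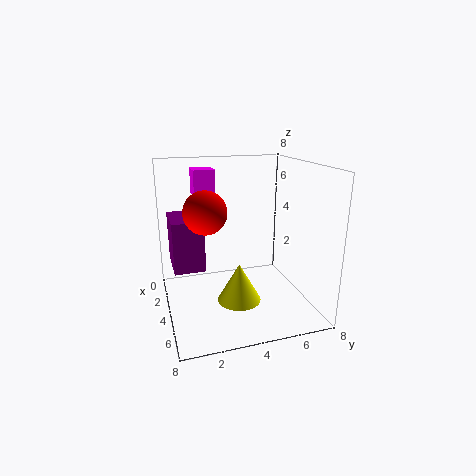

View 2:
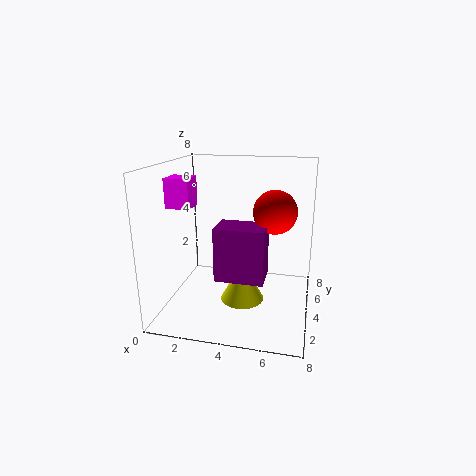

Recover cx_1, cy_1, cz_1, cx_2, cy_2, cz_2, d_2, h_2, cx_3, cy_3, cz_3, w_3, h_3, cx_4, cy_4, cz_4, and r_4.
cx_1 = 6.25, cy_1 = 1.75, cz_1 = 6.25, cx_2 = 0.75, cy_2 = 2, cz_2 = 6, d_2 = 1.25, h_2 = 1.5, cx_3 = 3.75, cy_3 = 0.25, cz_3 = 3.25, w_3 = 2.25, h_3 = 2.5, cx_4 = 4.25, cy_4 = 4, cz_4 = 0.25, r_4 = 1.25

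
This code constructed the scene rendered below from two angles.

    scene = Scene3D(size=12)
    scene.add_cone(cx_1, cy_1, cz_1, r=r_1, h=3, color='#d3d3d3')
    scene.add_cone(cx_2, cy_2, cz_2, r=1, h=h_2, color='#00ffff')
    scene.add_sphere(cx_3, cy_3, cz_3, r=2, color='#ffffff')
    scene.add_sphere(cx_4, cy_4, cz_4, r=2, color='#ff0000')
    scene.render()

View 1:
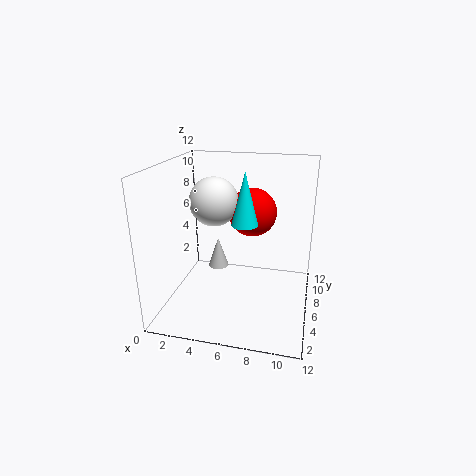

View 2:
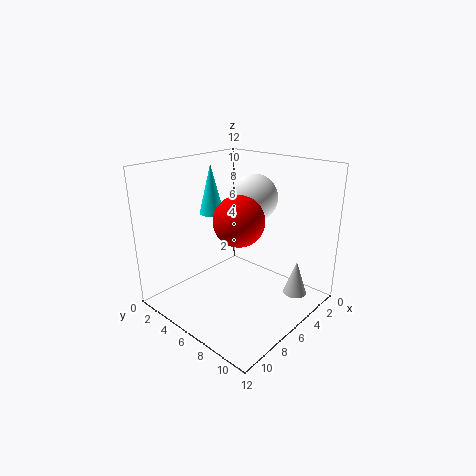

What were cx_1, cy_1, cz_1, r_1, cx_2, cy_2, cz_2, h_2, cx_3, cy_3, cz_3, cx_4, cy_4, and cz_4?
cx_1 = 3
cy_1 = 10
cz_1 = 1
r_1 = 1
cx_2 = 7
cy_2 = 4
cz_2 = 8
h_2 = 4
cx_3 = 4
cy_3 = 6
cz_3 = 9
cx_4 = 7
cy_4 = 7
cz_4 = 8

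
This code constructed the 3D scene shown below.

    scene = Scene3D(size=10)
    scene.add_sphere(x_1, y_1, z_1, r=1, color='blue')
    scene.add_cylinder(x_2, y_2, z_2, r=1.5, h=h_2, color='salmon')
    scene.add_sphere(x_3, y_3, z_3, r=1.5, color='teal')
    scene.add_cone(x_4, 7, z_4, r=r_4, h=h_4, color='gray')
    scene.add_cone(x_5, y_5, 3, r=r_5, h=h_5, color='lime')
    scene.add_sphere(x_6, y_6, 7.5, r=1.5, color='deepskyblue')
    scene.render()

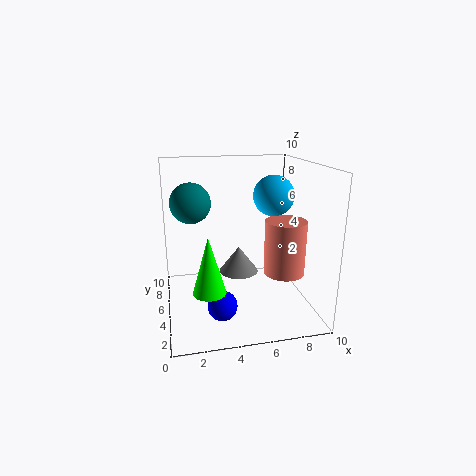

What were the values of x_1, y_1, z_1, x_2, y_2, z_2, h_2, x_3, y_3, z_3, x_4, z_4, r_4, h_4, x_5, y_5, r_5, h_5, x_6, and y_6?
x_1 = 3.5, y_1 = 3, z_1 = 1, x_2 = 8.5, y_2 = 5, z_2 = 2, h_2 = 4, x_3 = 2, y_3 = 7.5, z_3 = 7, x_4 = 5.5, z_4 = 1.5, r_4 = 1.5, h_4 = 2, x_5 = 2.5, y_5 = 1.5, r_5 = 1, h_5 = 3.5, x_6 = 8, y_6 = 6.5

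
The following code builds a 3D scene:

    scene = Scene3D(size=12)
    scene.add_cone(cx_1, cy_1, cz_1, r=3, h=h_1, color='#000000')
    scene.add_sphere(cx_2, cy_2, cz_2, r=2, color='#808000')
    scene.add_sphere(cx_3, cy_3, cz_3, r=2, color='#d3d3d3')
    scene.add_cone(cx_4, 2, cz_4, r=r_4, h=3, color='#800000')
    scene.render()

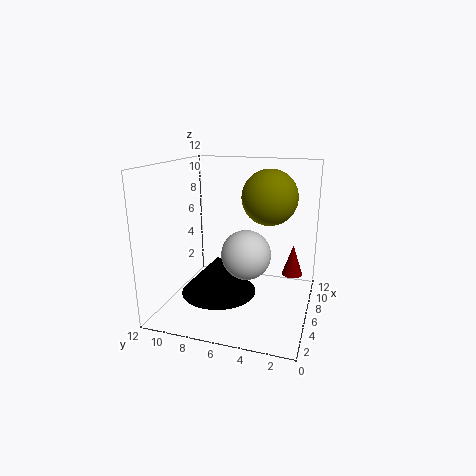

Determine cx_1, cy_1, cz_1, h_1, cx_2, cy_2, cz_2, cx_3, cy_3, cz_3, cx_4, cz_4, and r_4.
cx_1 = 4
cy_1 = 7
cz_1 = 2
h_1 = 3
cx_2 = 4
cy_2 = 3
cz_2 = 10
cx_3 = 5
cy_3 = 5
cz_3 = 5
cx_4 = 11
cz_4 = 1
r_4 = 1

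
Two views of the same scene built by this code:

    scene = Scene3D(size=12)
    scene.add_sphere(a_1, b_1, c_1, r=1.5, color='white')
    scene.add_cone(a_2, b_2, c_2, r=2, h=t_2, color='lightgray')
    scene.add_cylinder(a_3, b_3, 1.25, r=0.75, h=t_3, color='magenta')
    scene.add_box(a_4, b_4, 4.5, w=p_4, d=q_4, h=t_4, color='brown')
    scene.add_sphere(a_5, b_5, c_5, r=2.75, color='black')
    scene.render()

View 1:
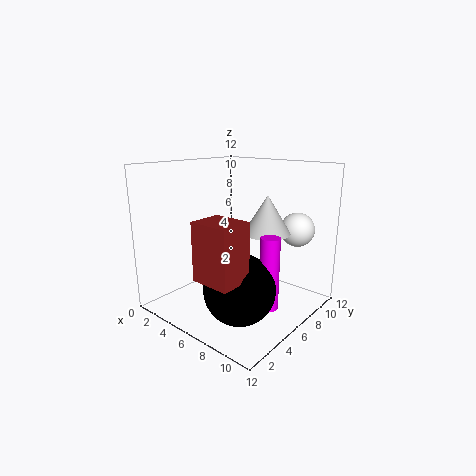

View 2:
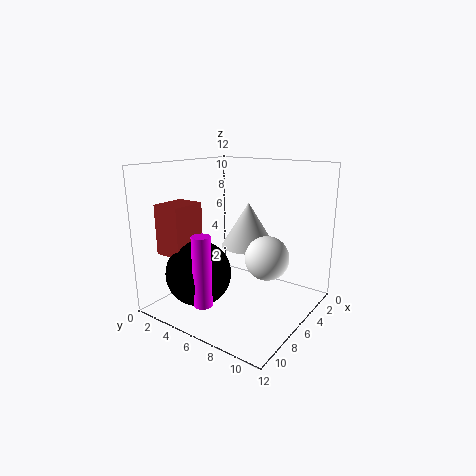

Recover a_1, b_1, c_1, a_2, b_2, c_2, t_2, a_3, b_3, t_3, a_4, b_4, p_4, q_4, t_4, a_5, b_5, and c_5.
a_1 = 9; b_1 = 10.5; c_1 = 6.25; a_2 = 7.5; b_2 = 8; c_2 = 6.25; t_2 = 3.25; a_3 = 9.75; b_3 = 5.25; t_3 = 5.75; a_4 = 6.75; b_4 = 0.25; p_4 = 3; q_4 = 2.5; t_4 = 4.25; a_5 = 8.25; b_5 = 3.5; c_5 = 3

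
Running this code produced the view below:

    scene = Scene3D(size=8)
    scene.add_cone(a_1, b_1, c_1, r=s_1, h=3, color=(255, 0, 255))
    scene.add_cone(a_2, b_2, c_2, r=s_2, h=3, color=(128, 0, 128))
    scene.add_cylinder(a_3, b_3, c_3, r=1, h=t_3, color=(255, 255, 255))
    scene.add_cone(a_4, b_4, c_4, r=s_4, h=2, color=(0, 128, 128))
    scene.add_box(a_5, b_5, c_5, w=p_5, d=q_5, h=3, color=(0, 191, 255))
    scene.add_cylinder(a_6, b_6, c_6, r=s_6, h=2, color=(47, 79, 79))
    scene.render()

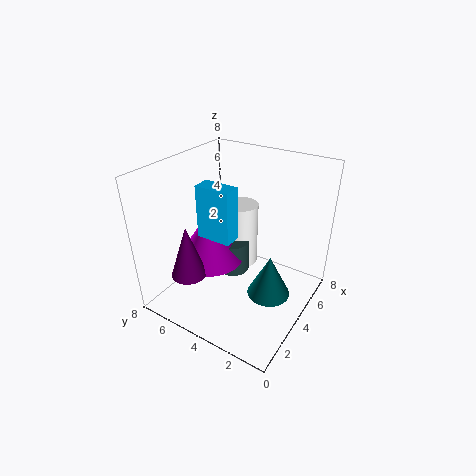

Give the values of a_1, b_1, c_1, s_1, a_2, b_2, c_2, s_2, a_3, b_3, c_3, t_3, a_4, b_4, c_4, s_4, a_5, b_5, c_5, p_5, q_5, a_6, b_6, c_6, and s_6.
a_1 = 4
b_1 = 6
c_1 = 2
s_1 = 2
a_2 = 2
b_2 = 6
c_2 = 2
s_2 = 1
a_3 = 6
b_3 = 5
c_3 = 1
t_3 = 4
a_4 = 2
b_4 = 1
c_4 = 3
s_4 = 1
a_5 = 3
b_5 = 4
c_5 = 4
p_5 = 1
q_5 = 2
a_6 = 5
b_6 = 5
c_6 = 1
s_6 = 1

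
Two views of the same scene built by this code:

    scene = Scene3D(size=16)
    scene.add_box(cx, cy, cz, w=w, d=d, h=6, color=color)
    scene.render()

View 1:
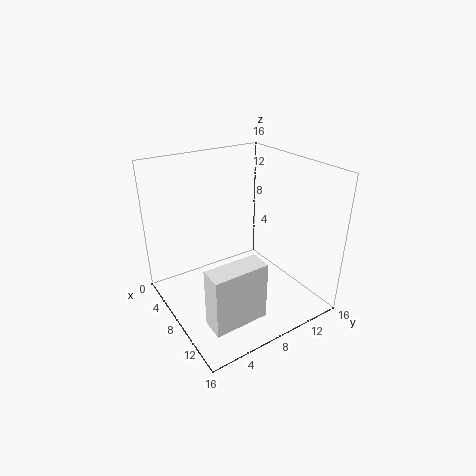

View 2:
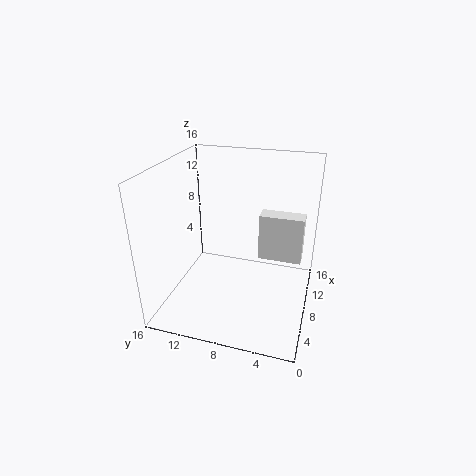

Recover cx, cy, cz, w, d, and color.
cx = 12.75
cy = 1.25
cz = 2.75
w = 2.25
d = 5.5
color = 'white'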